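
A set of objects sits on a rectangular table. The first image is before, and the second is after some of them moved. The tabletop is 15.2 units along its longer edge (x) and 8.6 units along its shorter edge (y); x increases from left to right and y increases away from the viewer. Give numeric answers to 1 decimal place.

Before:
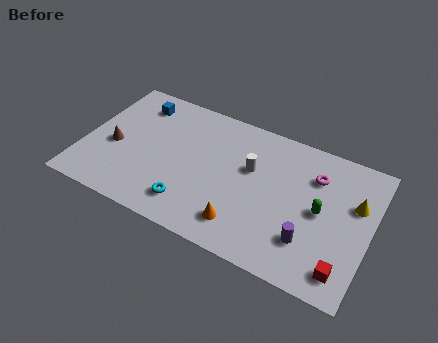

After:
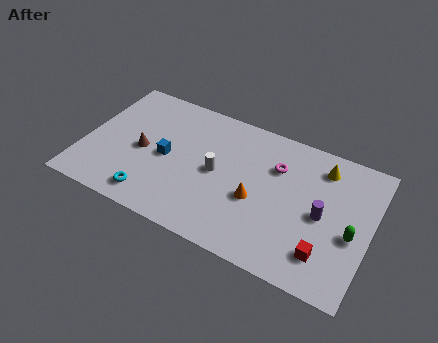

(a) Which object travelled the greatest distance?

the blue cube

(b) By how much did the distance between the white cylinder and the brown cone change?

-3.4

The distance was about 7.4 in the first image and 4.0 in the second, so they moved 3.4 units closer together.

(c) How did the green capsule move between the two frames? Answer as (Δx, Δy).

(1.7, -0.7)

The green capsule started near (12.6, 4.3) and ended near (14.3, 3.6).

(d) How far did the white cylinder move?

2.0

The white cylinder moved from about (8.8, 5.3) to (7.1, 4.3), a distance of √(1.7² + 1.0²) ≈ 2.0.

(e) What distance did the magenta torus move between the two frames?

2.0

The magenta torus was near (12.1, 6.3) before and (10.1, 6.0) after, so it travelled √(2.0² + 0.3²) ≈ 2.0 units.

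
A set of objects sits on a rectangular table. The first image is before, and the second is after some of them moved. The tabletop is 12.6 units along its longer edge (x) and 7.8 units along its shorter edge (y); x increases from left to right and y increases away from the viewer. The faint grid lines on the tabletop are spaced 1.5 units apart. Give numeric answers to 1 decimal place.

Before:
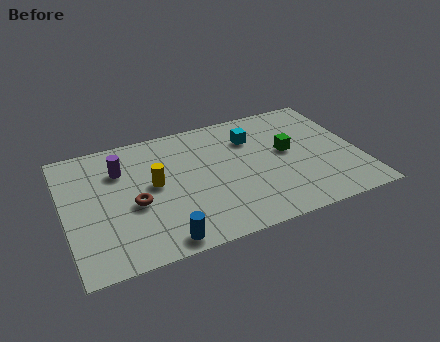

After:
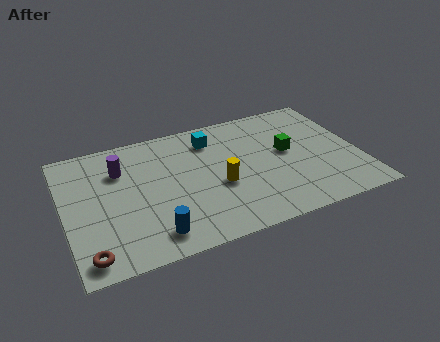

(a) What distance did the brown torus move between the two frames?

3.1

The brown torus moved from about (2.9, 3.3) to (0.8, 1.0), a distance of √(2.1² + 2.3²) ≈ 3.1.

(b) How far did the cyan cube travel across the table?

1.8

The cyan cube was near (8.2, 5.7) before and (6.5, 6.2) after, so it travelled √(1.7² + 0.5²) ≈ 1.8 units.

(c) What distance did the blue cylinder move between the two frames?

0.6

The blue cylinder was near (3.8, 0.8) before and (3.5, 1.3) after, so it travelled √(0.3² + 0.5²) ≈ 0.6 units.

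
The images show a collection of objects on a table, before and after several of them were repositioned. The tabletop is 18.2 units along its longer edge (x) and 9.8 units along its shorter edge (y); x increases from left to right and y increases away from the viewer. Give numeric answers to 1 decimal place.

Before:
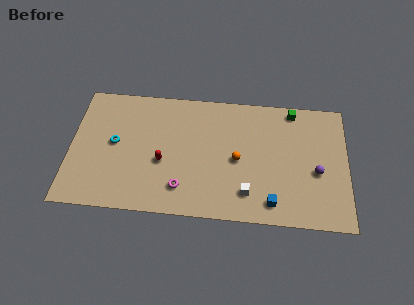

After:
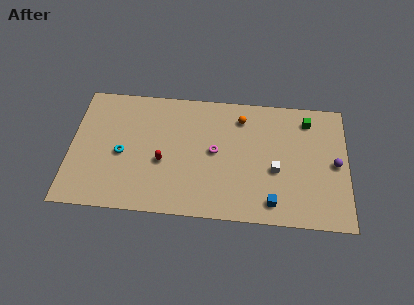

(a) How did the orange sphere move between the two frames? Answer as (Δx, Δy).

(0.2, 3.3)

From the two frames, the orange sphere sits at roughly (11.0, 4.6) before and (11.2, 7.9) after.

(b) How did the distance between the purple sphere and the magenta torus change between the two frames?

-1.1

Before: roughly 9.0 units apart; after: 7.9. That's 1.1 units closer together.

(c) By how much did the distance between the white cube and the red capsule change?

+1.5

They were about 5.9 units apart before and 7.4 after — 1.5 units further apart.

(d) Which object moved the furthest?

the magenta torus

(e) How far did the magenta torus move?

3.7

From (7.4, 2.1) to (9.5, 5.1), the magenta torus covered √(2.1² + 3.0²) ≈ 3.7 units.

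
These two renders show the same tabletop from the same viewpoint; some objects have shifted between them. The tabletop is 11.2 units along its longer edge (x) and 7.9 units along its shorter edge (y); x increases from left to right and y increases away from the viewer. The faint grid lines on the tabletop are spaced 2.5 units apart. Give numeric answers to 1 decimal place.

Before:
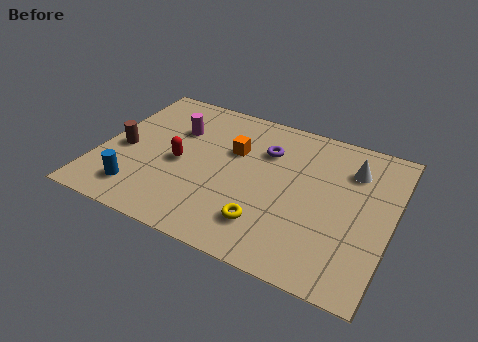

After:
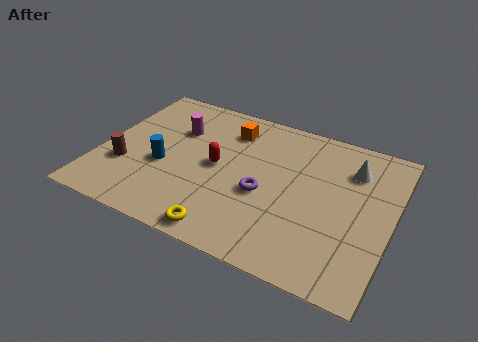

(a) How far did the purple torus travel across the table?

2.3

The purple torus moved from about (6.2, 5.6) to (6.4, 3.3), a distance of √(0.2² + 2.3²) ≈ 2.3.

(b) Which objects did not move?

the white cone and the magenta cylinder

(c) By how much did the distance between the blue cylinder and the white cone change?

-1.4

Before: roughly 8.9 units apart; after: 7.5. That's 1.4 units closer together.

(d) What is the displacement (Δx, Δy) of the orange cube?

(-0.3, 1.1)

The orange cube started near (5.0, 5.1) and ended near (4.7, 6.2).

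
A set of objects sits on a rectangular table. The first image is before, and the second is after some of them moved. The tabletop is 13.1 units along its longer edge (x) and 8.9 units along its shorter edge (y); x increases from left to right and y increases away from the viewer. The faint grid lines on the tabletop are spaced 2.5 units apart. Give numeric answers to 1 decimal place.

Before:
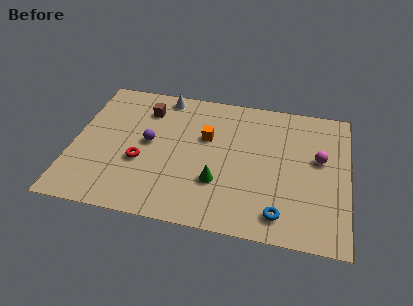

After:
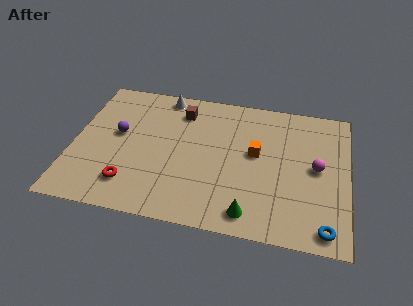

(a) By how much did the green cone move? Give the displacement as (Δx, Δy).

(1.6, -1.6)

The green cone was at about (7.0, 2.8) and moved to about (8.6, 1.2).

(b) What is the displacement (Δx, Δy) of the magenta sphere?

(-0.1, -0.6)

The magenta sphere started near (11.7, 5.2) and ended near (11.6, 4.6).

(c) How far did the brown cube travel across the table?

1.7

The brown cube was near (3.3, 6.9) before and (5.0, 7.1) after, so it travelled √(1.7² + 0.2²) ≈ 1.7 units.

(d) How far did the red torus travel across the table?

1.6

The red torus was near (3.3, 3.4) before and (2.9, 1.9) after, so it travelled √(0.4² + 1.5²) ≈ 1.6 units.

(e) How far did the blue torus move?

2.1

From (10.0, 1.4) to (12.1, 1.0), the blue torus covered √(2.1² + 0.4²) ≈ 2.1 units.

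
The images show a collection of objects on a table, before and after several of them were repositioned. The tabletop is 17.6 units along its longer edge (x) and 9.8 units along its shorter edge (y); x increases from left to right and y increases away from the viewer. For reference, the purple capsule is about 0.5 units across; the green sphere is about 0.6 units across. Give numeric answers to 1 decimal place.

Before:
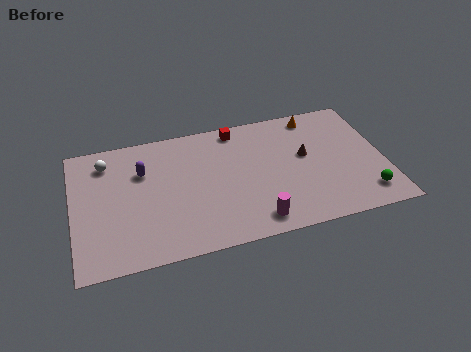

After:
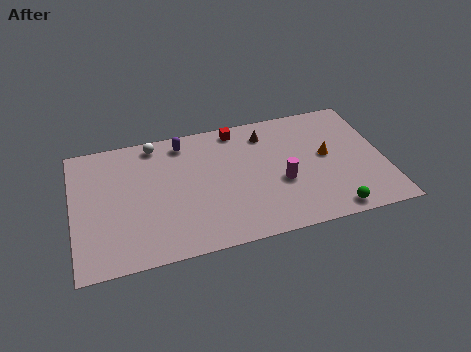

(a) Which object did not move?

the red cube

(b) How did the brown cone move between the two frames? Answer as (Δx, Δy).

(-2.1, 2.3)

The brown cone started near (13.2, 5.6) and ended near (11.1, 7.9).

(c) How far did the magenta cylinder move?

3.0

The magenta cylinder was near (10.0, 1.4) before and (11.7, 3.9) after, so it travelled √(1.7² + 2.5²) ≈ 3.0 units.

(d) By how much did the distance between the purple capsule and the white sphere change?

-0.7

The distance was about 2.3 in the first image and 1.6 in the second, so they moved 0.7 units closer together.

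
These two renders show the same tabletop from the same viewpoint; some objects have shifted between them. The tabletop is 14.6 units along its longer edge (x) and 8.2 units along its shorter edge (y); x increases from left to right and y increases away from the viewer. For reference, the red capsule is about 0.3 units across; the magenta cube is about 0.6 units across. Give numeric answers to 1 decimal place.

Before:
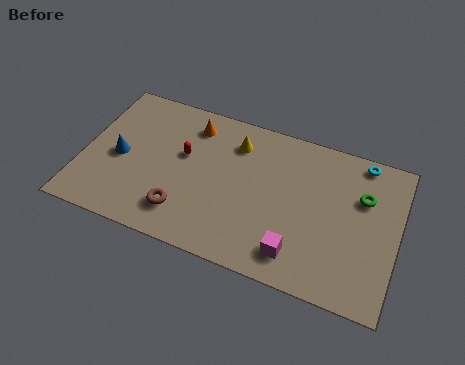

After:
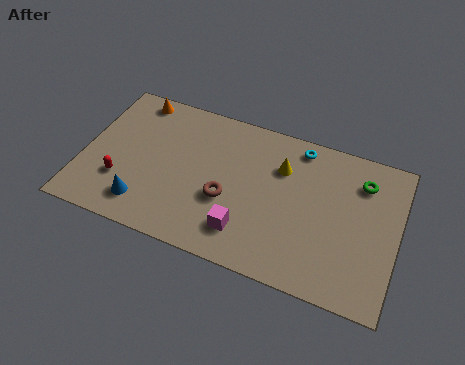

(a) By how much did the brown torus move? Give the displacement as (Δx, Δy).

(1.9, 1.4)

The brown torus was at about (4.9, 1.8) and moved to about (6.8, 3.2).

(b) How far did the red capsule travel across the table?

3.6

From (4.6, 4.9) to (1.9, 2.5), the red capsule covered √(2.7² + 2.4²) ≈ 3.6 units.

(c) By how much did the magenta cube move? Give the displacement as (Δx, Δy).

(-2.4, 0.3)

From the two frames, the magenta cube sits at roughly (10.2, 1.5) before and (7.8, 1.8) after.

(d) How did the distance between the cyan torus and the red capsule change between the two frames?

+0.7

Before: roughly 8.5 units apart; after: 9.2. That's 0.7 units further apart.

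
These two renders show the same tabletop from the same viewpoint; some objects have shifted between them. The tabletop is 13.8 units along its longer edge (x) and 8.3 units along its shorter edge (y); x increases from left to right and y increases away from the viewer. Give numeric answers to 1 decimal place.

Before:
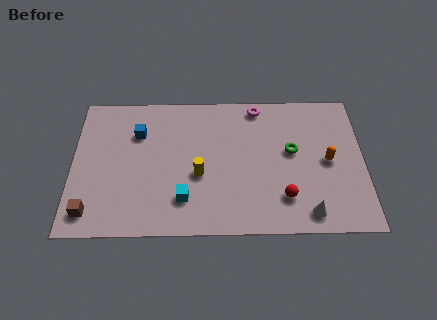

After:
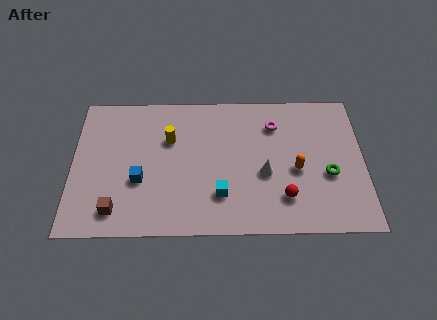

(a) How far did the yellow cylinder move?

2.5

From (6.0, 3.4) to (4.6, 5.5), the yellow cylinder covered √(1.4² + 2.1²) ≈ 2.5 units.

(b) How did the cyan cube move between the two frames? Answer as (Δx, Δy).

(1.7, 0.2)

The cyan cube started near (5.3, 2.0) and ended near (7.0, 2.2).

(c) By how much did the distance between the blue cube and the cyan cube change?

-0.6

Before: roughly 4.5 units apart; after: 3.9. That's 0.6 units closer together.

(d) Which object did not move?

the red sphere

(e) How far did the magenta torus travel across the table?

1.4

The magenta torus moved from about (8.8, 7.4) to (9.6, 6.3), a distance of √(0.8² + 1.1²) ≈ 1.4.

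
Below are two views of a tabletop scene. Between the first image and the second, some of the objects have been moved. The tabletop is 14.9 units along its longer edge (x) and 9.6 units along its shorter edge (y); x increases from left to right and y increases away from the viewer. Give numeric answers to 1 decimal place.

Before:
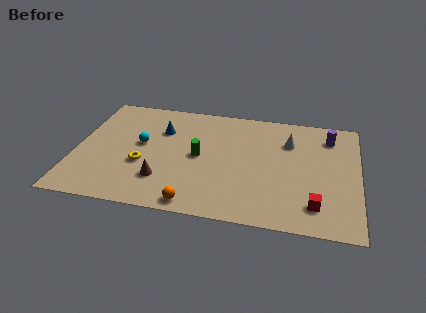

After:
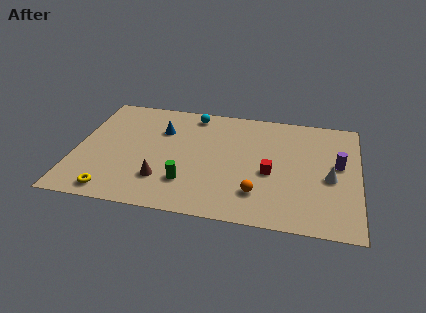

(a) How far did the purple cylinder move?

2.4

The purple cylinder moved from about (13.3, 7.7) to (13.8, 5.4), a distance of √(0.5² + 2.3²) ≈ 2.4.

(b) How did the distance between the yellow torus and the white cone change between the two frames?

+3.3

Before: roughly 8.3 units apart; after: 11.6. That's 3.3 units further apart.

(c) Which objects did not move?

the blue cone and the brown cone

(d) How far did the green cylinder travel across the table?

2.4

The green cylinder was near (6.5, 4.8) before and (6.0, 2.5) after, so it travelled √(0.5² + 2.3²) ≈ 2.4 units.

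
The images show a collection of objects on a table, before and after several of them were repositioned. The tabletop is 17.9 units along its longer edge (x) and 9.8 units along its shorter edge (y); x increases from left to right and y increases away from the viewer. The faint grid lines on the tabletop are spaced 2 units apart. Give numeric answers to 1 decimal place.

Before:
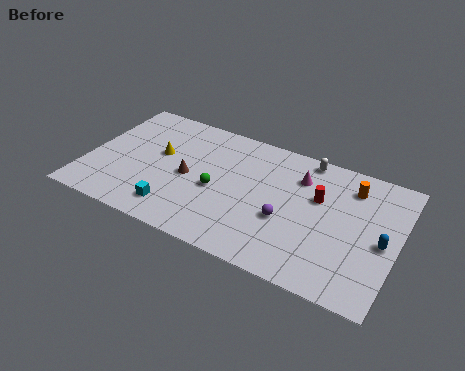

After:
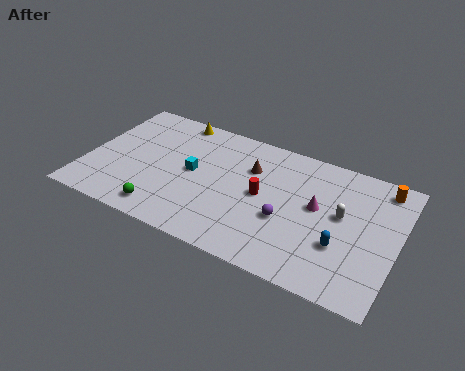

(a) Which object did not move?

the purple sphere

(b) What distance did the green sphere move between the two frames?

4.0

From (7.6, 4.3) to (4.9, 1.4), the green sphere covered √(2.7² + 2.9²) ≈ 4.0 units.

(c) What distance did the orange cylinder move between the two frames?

1.8

The orange cylinder was near (15.0, 7.8) before and (16.7, 8.5) after, so it travelled √(1.7² + 0.7²) ≈ 1.8 units.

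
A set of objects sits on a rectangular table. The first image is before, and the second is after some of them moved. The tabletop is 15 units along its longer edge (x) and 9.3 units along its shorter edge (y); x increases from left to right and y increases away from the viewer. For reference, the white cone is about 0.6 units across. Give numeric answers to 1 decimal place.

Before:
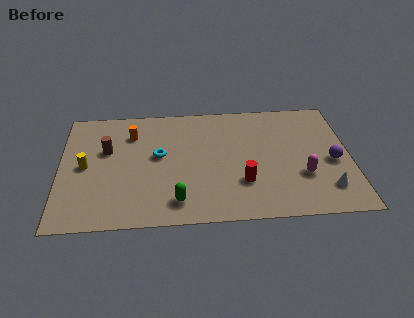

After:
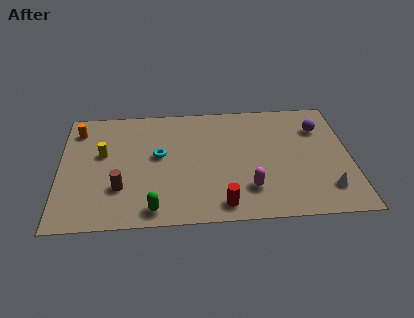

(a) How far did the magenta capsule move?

2.9

From (12.5, 3.1) to (9.7, 2.3), the magenta capsule covered √(2.8² + 0.8²) ≈ 2.9 units.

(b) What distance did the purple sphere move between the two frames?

2.8

The purple sphere moved from about (14.1, 4.1) to (13.5, 6.8), a distance of √(0.6² + 2.7²) ≈ 2.8.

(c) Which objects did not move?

the cyan torus and the white cone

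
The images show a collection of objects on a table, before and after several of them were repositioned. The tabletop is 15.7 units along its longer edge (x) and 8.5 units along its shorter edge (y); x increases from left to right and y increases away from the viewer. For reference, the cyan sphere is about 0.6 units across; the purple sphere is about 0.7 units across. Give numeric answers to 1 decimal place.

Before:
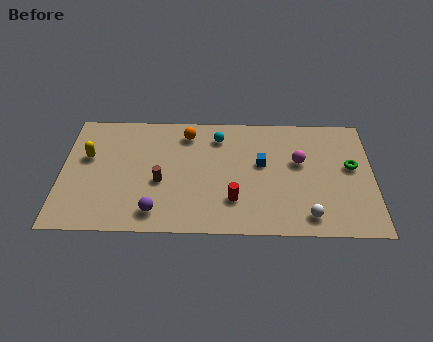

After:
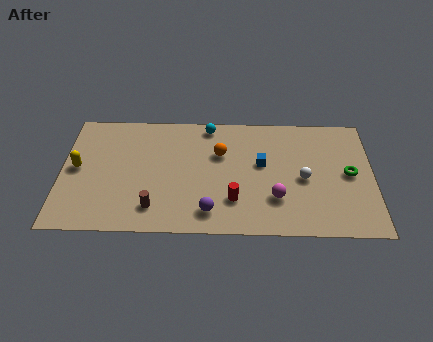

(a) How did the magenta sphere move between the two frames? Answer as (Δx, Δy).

(-1.2, -2.6)

From the two frames, the magenta sphere sits at roughly (12.0, 5.1) before and (10.8, 2.5) after.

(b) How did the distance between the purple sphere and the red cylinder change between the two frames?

-2.6

They were about 4.0 units apart before and 1.4 after — 2.6 units closer together.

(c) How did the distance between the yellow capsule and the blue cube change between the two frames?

+0.5

The distance was about 8.8 in the first image and 9.3 in the second, so they moved 0.5 units further apart.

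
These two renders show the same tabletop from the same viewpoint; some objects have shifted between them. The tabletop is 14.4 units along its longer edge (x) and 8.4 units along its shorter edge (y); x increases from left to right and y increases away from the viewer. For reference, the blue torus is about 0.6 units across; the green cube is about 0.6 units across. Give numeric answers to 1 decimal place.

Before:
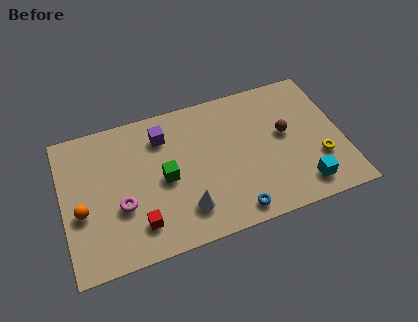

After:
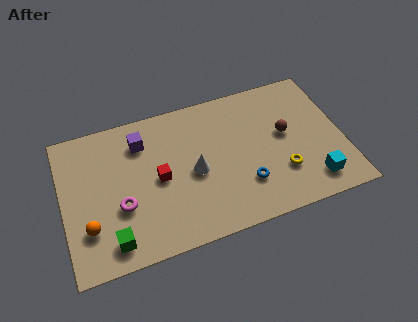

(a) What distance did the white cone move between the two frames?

2.1

The white cone moved from about (6.1, 1.9) to (6.7, 3.9), a distance of √(0.6² + 2.0²) ≈ 2.1.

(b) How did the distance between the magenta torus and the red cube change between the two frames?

+0.7

The distance was about 1.5 in the first image and 2.2 in the second, so they moved 0.7 units further apart.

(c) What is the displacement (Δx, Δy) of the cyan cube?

(0.5, 0.1)

The cyan cube started near (12.1, 1.4) and ended near (12.6, 1.5).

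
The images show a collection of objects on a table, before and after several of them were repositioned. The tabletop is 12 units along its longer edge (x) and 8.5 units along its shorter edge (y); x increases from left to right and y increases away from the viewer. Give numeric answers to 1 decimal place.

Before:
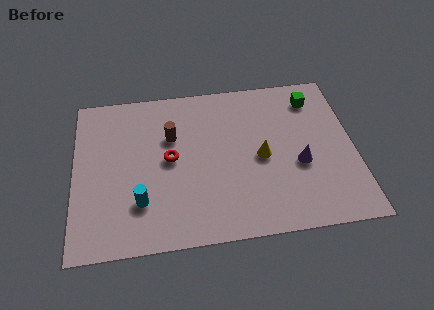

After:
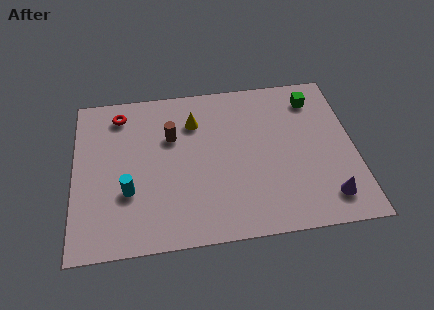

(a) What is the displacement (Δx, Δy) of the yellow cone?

(-2.8, 2.3)

The yellow cone was at about (8.0, 4.0) and moved to about (5.2, 6.3).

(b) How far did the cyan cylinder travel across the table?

0.8

The cyan cylinder was near (2.8, 2.3) before and (2.3, 2.9) after, so it travelled √(0.5² + 0.6²) ≈ 0.8 units.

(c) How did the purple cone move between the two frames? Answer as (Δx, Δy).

(1.1, -1.9)

The purple cone was at about (9.6, 3.4) and moved to about (10.7, 1.5).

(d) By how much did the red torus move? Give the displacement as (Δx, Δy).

(-2.1, 2.7)

The red torus was at about (4.1, 4.4) and moved to about (2.0, 7.1).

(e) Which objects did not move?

the brown cylinder and the green cube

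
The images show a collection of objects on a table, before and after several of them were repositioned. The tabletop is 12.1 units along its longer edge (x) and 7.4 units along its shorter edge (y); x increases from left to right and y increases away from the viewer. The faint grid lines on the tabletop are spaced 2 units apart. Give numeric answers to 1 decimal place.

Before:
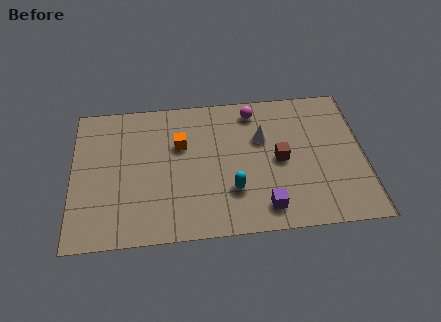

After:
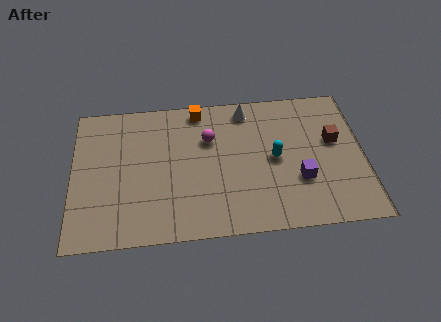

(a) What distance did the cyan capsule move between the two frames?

2.3

From (6.6, 2.2) to (8.4, 3.7), the cyan capsule covered √(1.8² + 1.5²) ≈ 2.3 units.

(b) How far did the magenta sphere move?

2.3

From (7.6, 6.3) to (5.7, 5.0), the magenta sphere covered √(1.9² + 1.3²) ≈ 2.3 units.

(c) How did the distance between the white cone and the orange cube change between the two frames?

-1.4

They were about 3.4 units apart before and 2.0 after — 1.4 units closer together.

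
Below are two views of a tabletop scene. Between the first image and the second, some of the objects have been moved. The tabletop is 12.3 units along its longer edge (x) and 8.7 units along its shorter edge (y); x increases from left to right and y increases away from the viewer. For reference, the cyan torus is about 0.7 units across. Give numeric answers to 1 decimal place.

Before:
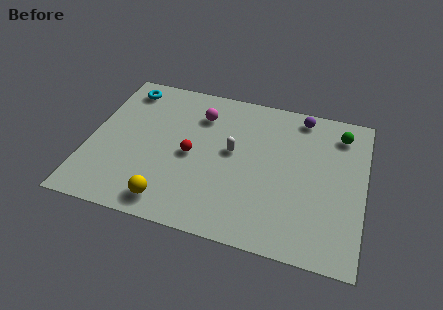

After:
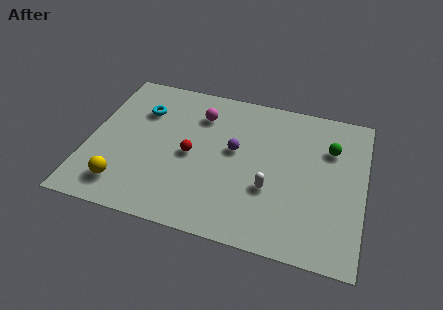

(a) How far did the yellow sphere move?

2.1

The yellow sphere was near (3.9, 1.2) before and (1.8, 1.6) after, so it travelled √(2.1² + 0.4²) ≈ 2.1 units.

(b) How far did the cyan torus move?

1.5

From (1.3, 7.4) to (2.2, 6.2), the cyan torus covered √(0.9² + 1.2²) ≈ 1.5 units.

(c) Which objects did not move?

the red sphere and the magenta sphere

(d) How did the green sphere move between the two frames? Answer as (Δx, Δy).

(-0.4, -1.0)

The green sphere was at about (11.1, 7.1) and moved to about (10.7, 6.1).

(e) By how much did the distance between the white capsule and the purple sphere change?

-1.6

Before: roughly 4.1 units apart; after: 2.5. That's 1.6 units closer together.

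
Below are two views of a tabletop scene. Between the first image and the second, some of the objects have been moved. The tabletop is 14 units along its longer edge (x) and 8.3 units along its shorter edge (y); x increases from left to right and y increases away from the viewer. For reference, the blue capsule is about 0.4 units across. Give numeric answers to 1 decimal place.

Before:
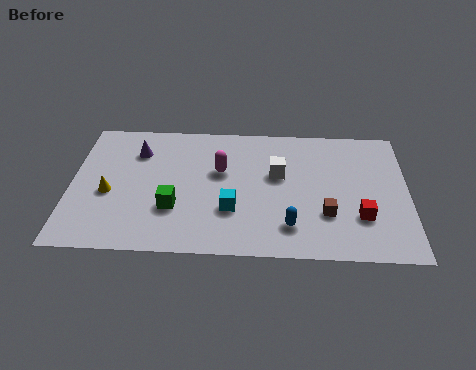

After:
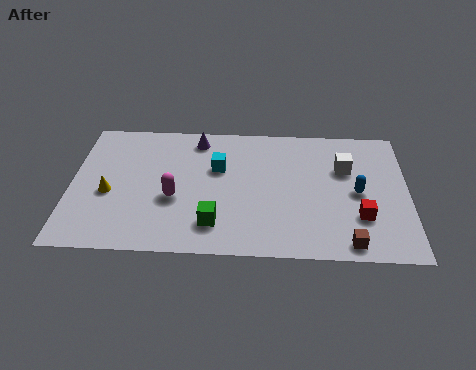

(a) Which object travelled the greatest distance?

the blue capsule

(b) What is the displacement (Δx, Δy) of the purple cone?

(2.5, 0.9)

The purple cone started near (2.7, 6.2) and ended near (5.2, 7.1).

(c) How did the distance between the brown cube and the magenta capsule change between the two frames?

+2.5

The distance was about 5.1 in the first image and 7.6 in the second, so they moved 2.5 units further apart.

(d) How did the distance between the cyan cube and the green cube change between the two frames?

+1.1

The distance was about 2.4 in the first image and 3.5 in the second, so they moved 1.1 units further apart.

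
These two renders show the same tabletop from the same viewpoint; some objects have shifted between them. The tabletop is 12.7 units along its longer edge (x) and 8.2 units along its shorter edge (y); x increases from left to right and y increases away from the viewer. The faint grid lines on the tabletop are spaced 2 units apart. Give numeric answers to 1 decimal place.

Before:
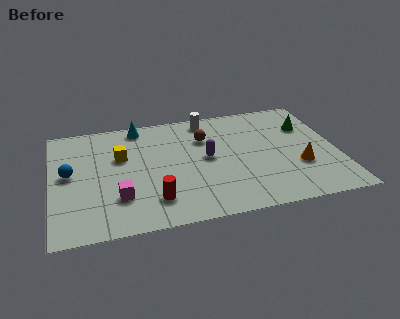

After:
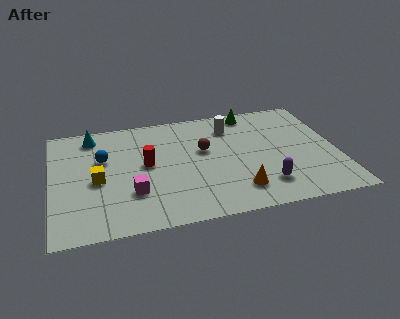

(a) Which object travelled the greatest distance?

the purple capsule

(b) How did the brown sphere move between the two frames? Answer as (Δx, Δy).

(-0.1, -0.9)

The brown sphere was at about (6.9, 5.8) and moved to about (6.8, 4.9).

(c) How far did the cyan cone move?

2.1

From (4.0, 7.3) to (1.9, 7.0), the cyan cone covered √(2.1² + 0.3²) ≈ 2.1 units.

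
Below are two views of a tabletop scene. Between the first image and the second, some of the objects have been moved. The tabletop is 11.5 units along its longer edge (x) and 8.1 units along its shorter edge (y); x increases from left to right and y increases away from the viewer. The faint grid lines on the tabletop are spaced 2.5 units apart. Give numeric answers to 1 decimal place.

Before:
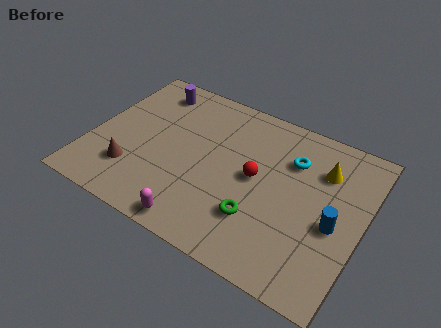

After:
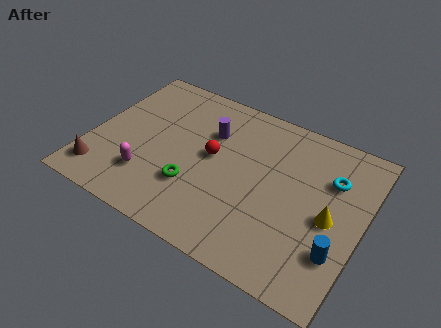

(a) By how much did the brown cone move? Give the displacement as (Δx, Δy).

(-1.2, -0.7)

The brown cone started near (2.0, 2.1) and ended near (0.8, 1.4).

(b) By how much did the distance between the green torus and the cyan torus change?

+2.6

The distance was about 3.6 in the first image and 6.2 in the second, so they moved 2.6 units further apart.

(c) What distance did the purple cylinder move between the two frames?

3.0

The purple cylinder was near (2.0, 6.8) before and (4.8, 5.6) after, so it travelled √(2.8² + 1.2²) ≈ 3.0 units.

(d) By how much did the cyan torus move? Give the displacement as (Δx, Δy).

(1.7, -0.2)

The cyan torus was at about (8.3, 5.8) and moved to about (10.0, 5.6).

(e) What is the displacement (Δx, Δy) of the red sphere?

(-1.9, 0.2)

The red sphere started near (7.0, 4.2) and ended near (5.1, 4.4).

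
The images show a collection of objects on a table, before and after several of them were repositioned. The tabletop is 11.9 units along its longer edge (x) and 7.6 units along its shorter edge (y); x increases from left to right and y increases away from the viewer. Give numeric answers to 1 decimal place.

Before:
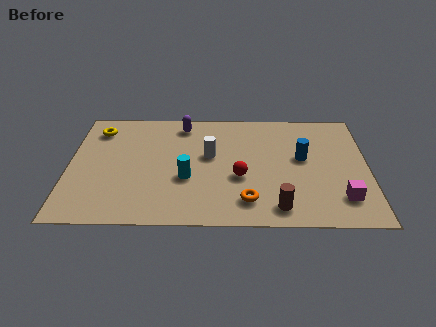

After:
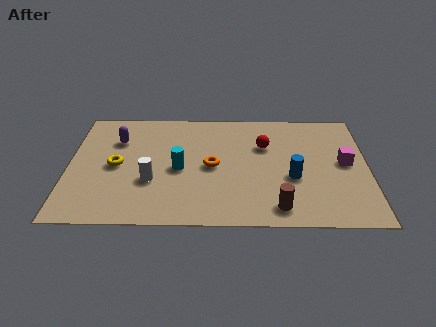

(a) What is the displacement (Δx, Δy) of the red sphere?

(1.0, 2.1)

The red sphere was at about (6.8, 3.0) and moved to about (7.8, 5.1).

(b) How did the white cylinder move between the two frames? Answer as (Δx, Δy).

(-2.3, -1.7)

From the two frames, the white cylinder sits at roughly (5.6, 4.4) before and (3.3, 2.7) after.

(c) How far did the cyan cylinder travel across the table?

0.7

From (4.7, 2.9) to (4.4, 3.5), the cyan cylinder covered √(0.3² + 0.6²) ≈ 0.7 units.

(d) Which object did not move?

the brown cylinder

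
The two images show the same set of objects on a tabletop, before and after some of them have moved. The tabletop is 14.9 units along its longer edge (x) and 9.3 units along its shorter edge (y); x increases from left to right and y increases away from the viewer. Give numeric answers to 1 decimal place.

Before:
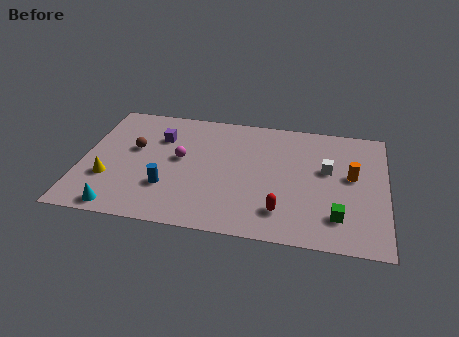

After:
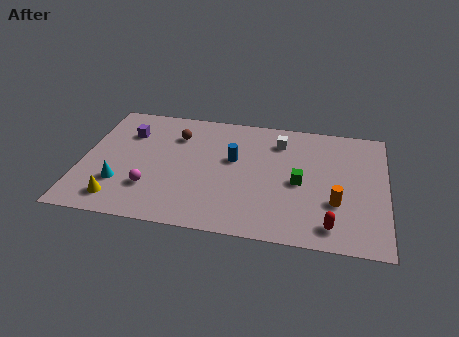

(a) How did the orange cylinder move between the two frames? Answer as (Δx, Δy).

(-0.7, -2.1)

The orange cylinder started near (13.2, 5.2) and ended near (12.5, 3.1).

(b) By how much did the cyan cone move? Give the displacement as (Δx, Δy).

(-0.1, 1.8)

The cyan cone was at about (2.1, 0.9) and moved to about (2.0, 2.7).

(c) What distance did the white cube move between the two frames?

3.0

The white cube was near (12.0, 5.5) before and (9.6, 7.3) after, so it travelled √(2.4² + 1.8²) ≈ 3.0 units.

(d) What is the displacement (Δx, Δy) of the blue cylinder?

(3.1, 2.7)

The blue cylinder was at about (4.3, 2.8) and moved to about (7.4, 5.5).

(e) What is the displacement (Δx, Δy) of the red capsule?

(2.4, -0.6)

The red capsule was at about (9.9, 2.0) and moved to about (12.3, 1.4).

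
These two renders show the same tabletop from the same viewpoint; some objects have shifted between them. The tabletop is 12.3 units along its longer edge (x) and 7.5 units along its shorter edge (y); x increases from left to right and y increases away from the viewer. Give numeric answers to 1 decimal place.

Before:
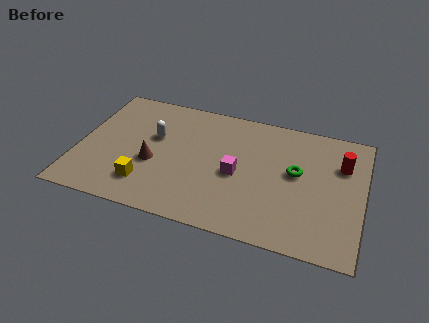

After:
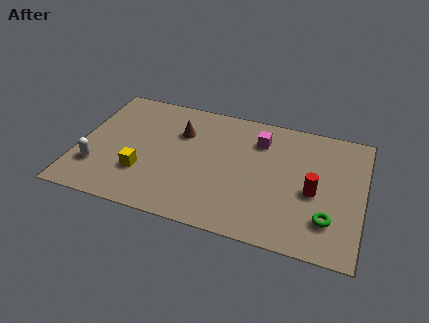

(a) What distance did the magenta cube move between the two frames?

2.4

The magenta cube moved from about (6.9, 3.4) to (7.7, 5.7), a distance of √(0.8² + 2.3²) ≈ 2.4.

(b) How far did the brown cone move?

2.4

From (3.3, 3.0) to (4.3, 5.2), the brown cone covered √(1.0² + 2.2²) ≈ 2.4 units.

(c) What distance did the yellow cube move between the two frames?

0.6

The yellow cube was near (3.1, 1.7) before and (2.9, 2.3) after, so it travelled √(0.2² + 0.6²) ≈ 0.6 units.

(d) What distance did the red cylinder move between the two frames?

2.2

The red cylinder was near (11.3, 5.2) before and (10.2, 3.3) after, so it travelled √(1.1² + 1.9²) ≈ 2.2 units.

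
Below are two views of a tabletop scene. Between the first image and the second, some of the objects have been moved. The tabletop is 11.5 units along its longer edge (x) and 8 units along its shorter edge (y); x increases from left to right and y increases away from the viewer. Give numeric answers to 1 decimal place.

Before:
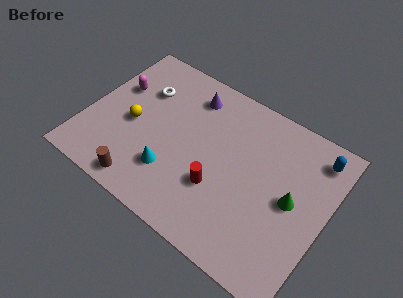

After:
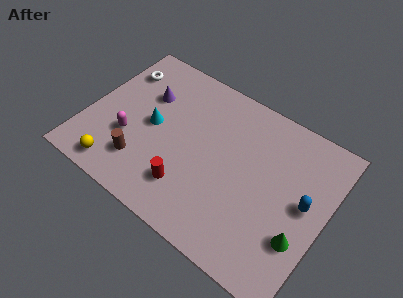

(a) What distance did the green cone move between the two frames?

1.7

From (9.9, 4.0) to (10.6, 2.5), the green cone covered √(0.7² + 1.5²) ≈ 1.7 units.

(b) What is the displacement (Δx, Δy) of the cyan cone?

(-1.3, 1.8)

The cyan cone was at about (4.4, 2.2) and moved to about (3.1, 4.0).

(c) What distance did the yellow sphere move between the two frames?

2.6

The yellow sphere was near (2.2, 3.6) before and (2.0, 1.0) after, so it travelled √(0.2² + 2.6²) ≈ 2.6 units.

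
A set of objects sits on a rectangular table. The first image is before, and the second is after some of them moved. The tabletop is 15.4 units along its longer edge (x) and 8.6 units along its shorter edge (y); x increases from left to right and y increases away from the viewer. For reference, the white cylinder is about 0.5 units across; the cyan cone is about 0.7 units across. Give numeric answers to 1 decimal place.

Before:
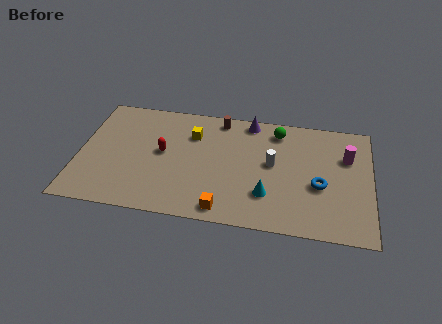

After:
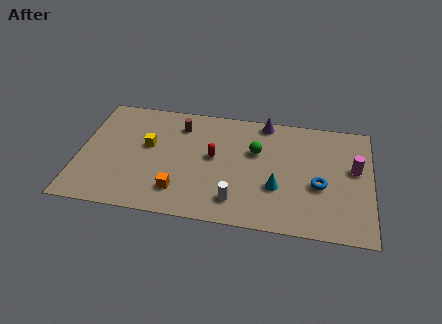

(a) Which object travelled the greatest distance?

the white cylinder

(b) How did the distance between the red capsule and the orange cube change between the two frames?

-1.7

Before: roughly 5.0 units apart; after: 3.3. That's 1.7 units closer together.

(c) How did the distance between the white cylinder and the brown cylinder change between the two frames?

+1.9

The distance was about 4.1 in the first image and 6.0 in the second, so they moved 1.9 units further apart.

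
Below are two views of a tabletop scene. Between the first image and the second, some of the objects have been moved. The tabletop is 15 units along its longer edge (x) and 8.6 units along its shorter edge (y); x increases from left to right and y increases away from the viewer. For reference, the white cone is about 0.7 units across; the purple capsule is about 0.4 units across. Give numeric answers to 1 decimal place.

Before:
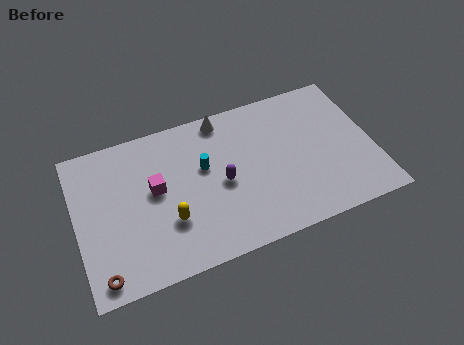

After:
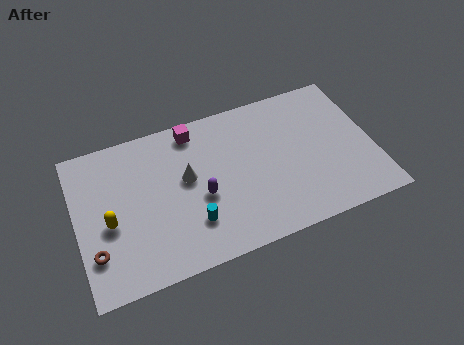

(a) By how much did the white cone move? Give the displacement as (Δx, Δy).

(-2.1, -2.8)

From the two frames, the white cone sits at roughly (7.7, 7.7) before and (5.6, 4.9) after.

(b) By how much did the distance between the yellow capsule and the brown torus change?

-2.3

They were about 3.9 units apart before and 1.6 after — 2.3 units closer together.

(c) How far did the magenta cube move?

3.5

From (4.0, 4.8) to (6.2, 7.5), the magenta cube covered √(2.2² + 2.7²) ≈ 3.5 units.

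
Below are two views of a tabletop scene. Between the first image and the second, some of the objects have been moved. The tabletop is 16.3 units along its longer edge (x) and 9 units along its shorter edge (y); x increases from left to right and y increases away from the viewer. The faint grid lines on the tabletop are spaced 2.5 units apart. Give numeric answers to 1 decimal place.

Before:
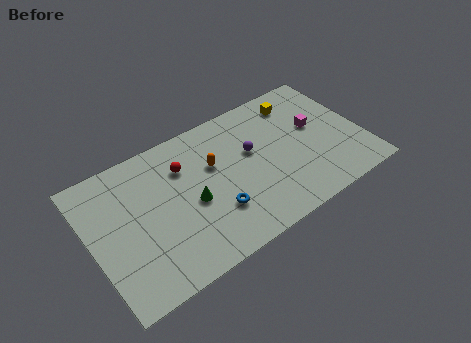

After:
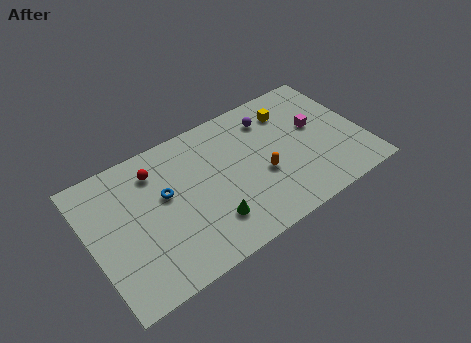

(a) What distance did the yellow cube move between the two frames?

0.7

The yellow cube moved from about (13.0, 7.4) to (12.4, 7.0), a distance of √(0.6² + 0.4²) ≈ 0.7.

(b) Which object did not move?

the magenta cube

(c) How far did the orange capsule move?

3.3

The orange capsule was near (7.5, 5.7) before and (10.1, 3.6) after, so it travelled √(2.6² + 2.1²) ≈ 3.3 units.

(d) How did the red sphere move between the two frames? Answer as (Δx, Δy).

(-1.6, 0.6)

From the two frames, the red sphere sits at roughly (5.8, 6.5) before and (4.2, 7.1) after.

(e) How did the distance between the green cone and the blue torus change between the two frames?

+2.0

The distance was about 1.8 in the first image and 3.8 in the second, so they moved 2.0 units further apart.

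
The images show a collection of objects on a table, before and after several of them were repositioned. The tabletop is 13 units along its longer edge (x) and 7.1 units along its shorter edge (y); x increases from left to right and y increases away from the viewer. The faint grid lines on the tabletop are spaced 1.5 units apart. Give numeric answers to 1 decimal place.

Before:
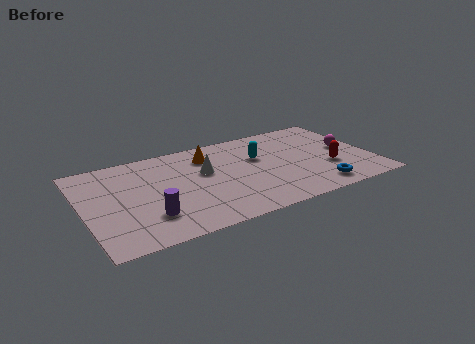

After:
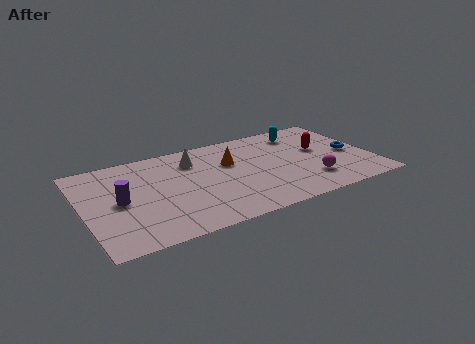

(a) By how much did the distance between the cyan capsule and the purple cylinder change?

+3.0

Before: roughly 5.9 units apart; after: 8.9. That's 3.0 units further apart.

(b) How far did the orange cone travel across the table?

1.3

The orange cone was near (5.8, 5.5) before and (6.7, 4.6) after, so it travelled √(0.9² + 0.9²) ≈ 1.3 units.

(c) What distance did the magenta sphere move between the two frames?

2.8

The magenta sphere was near (12.0, 3.7) before and (10.0, 1.8) after, so it travelled √(2.0² + 1.9²) ≈ 2.8 units.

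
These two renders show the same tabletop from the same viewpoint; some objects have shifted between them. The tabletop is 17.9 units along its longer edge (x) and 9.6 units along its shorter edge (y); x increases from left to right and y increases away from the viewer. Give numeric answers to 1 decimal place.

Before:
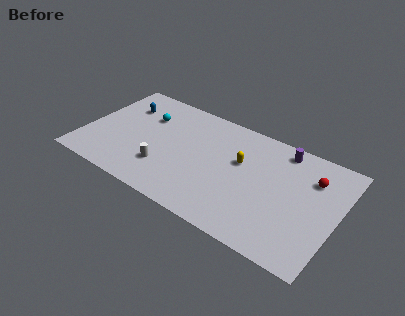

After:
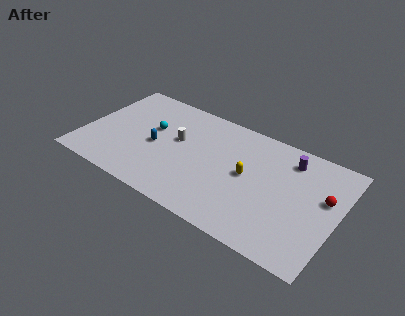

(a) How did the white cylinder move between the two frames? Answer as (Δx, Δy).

(0.5, 2.9)

The white cylinder was at about (6.0, 2.7) and moved to about (6.5, 5.6).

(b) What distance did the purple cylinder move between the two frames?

0.8

The purple cylinder moved from about (13.6, 8.4) to (14.2, 7.8), a distance of √(0.6² + 0.6²) ≈ 0.8.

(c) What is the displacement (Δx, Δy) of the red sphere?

(1.0, -1.2)

The red sphere was at about (15.9, 7.0) and moved to about (16.9, 5.8).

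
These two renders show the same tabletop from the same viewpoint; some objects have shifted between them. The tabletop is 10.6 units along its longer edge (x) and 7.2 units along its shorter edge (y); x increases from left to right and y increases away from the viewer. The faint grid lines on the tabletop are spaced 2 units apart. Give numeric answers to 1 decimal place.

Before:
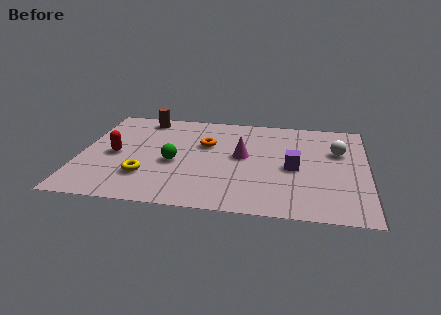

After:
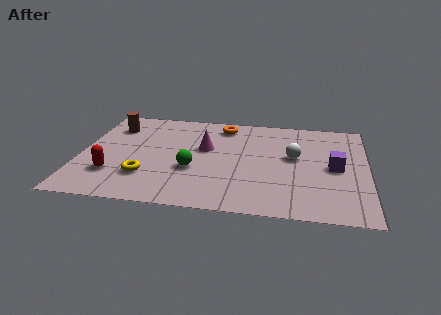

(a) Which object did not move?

the yellow torus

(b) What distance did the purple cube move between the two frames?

1.5

From (7.9, 3.3) to (9.4, 3.5), the purple cube covered √(1.5² + 0.2²) ≈ 1.5 units.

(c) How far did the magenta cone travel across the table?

1.5

From (6.0, 3.9) to (4.6, 4.3), the magenta cone covered √(1.4² + 0.4²) ≈ 1.5 units.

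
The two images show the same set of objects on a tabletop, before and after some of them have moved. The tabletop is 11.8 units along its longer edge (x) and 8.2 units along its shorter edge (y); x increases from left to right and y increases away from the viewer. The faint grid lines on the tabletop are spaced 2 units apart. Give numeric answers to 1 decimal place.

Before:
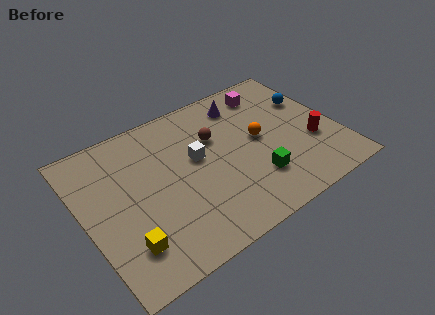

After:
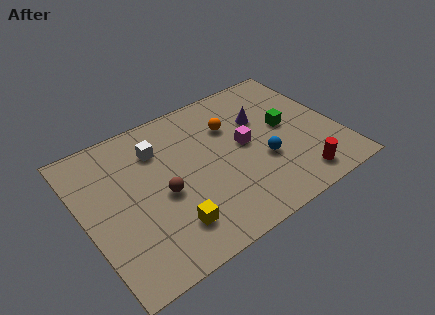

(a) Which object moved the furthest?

the blue sphere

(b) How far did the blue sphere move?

3.7

The blue sphere moved from about (10.9, 5.4) to (8.1, 3.0), a distance of √(2.8² + 2.4²) ≈ 3.7.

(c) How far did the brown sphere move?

3.3

From (6.3, 5.4) to (3.5, 3.6), the brown sphere covered √(2.8² + 1.8²) ≈ 3.3 units.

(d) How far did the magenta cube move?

3.0

From (9.2, 6.8) to (7.5, 4.3), the magenta cube covered √(1.7² + 2.5²) ≈ 3.0 units.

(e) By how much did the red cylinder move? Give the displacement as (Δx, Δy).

(-1.1, -1.7)

The red cylinder was at about (10.5, 2.9) and moved to about (9.4, 1.2).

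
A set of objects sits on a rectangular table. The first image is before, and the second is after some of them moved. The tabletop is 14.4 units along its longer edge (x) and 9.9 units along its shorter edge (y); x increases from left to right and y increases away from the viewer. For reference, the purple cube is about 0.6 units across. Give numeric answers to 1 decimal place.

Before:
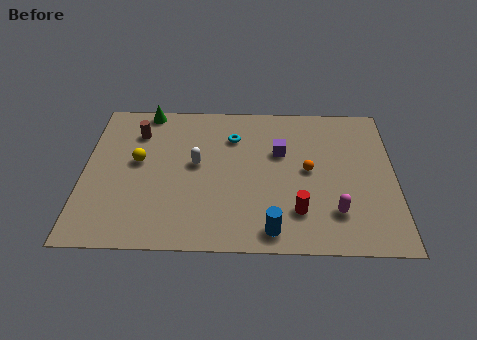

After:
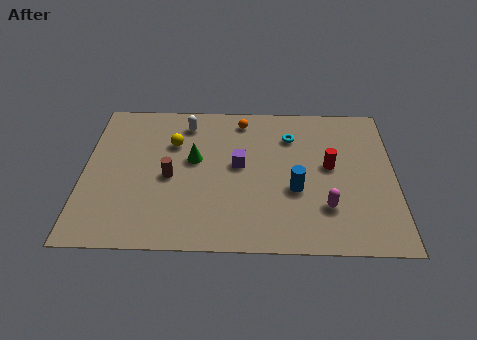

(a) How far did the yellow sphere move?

2.1

From (2.5, 5.5) to (4.1, 6.8), the yellow sphere covered √(1.6² + 1.3²) ≈ 2.1 units.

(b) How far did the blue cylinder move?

2.8

The blue cylinder was near (8.7, 1.2) before and (9.8, 3.8) after, so it travelled √(1.1² + 2.6²) ≈ 2.8 units.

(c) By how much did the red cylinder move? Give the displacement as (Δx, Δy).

(1.5, 3.0)

The red cylinder started near (9.9, 2.4) and ended near (11.4, 5.4).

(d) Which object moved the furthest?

the orange sphere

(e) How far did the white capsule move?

2.8

From (5.2, 5.4) to (4.7, 8.2), the white capsule covered √(0.5² + 2.8²) ≈ 2.8 units.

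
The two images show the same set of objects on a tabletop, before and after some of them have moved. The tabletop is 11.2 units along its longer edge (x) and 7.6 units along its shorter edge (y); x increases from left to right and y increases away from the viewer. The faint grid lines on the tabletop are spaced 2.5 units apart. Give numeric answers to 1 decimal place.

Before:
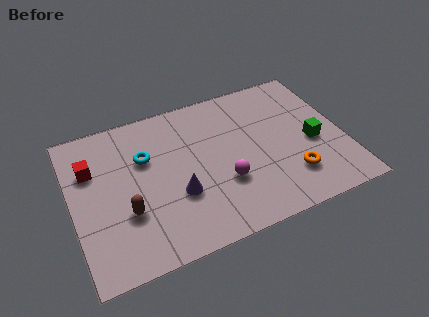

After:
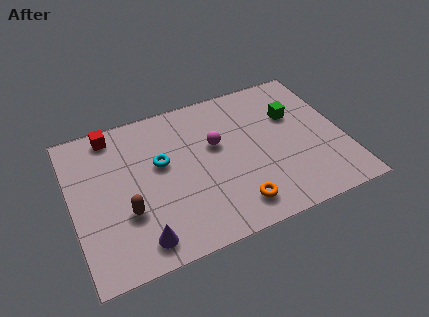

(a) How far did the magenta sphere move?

2.0

From (6.1, 2.6) to (6.0, 4.6), the magenta sphere covered √(0.1² + 2.0²) ≈ 2.0 units.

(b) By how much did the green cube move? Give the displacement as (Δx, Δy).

(-0.6, 1.7)

The green cube started near (9.9, 3.3) and ended near (9.3, 5.0).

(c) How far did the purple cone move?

2.3

From (4.2, 2.7) to (2.5, 1.1), the purple cone covered √(1.7² + 1.6²) ≈ 2.3 units.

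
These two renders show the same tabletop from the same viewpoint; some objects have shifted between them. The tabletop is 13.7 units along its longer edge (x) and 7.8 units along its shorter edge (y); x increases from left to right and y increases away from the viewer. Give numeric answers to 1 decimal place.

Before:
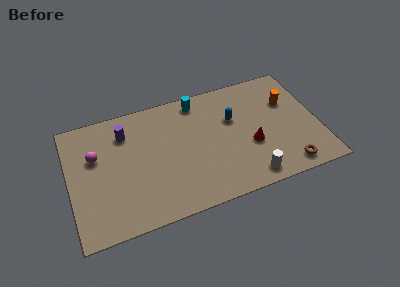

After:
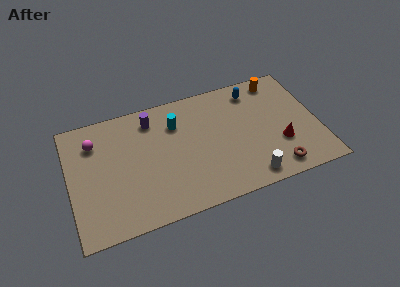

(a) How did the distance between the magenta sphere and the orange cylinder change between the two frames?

-0.4

The distance was about 10.7 in the first image and 10.3 in the second, so they moved 0.4 units closer together.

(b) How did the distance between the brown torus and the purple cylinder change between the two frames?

-1.6

The distance was about 9.9 in the first image and 8.3 in the second, so they moved 1.6 units closer together.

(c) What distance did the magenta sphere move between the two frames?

0.9

From (1.5, 5.0) to (1.5, 5.9), the magenta sphere covered √(0.0² + 0.9²) ≈ 0.9 units.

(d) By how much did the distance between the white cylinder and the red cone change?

+0.5

They were about 2.0 units apart before and 2.5 after — 0.5 units further apart.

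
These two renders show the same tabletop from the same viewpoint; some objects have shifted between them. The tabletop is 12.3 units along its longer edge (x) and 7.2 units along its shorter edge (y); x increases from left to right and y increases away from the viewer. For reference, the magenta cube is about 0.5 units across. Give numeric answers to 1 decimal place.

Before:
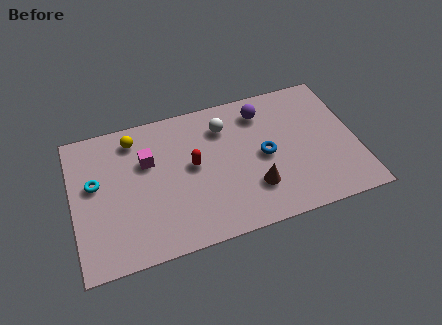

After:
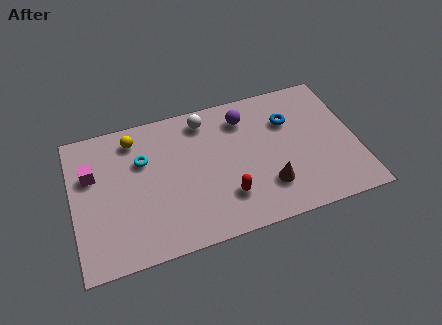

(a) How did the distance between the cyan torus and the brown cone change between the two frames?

-1.1

Before: roughly 7.1 units apart; after: 6.0. That's 1.1 units closer together.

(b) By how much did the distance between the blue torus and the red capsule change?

+1.2

The distance was about 3.1 in the first image and 4.3 in the second, so they moved 1.2 units further apart.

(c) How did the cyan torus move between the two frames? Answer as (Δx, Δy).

(2.1, 0.6)

From the two frames, the cyan torus sits at roughly (1.0, 4.2) before and (3.1, 4.8) after.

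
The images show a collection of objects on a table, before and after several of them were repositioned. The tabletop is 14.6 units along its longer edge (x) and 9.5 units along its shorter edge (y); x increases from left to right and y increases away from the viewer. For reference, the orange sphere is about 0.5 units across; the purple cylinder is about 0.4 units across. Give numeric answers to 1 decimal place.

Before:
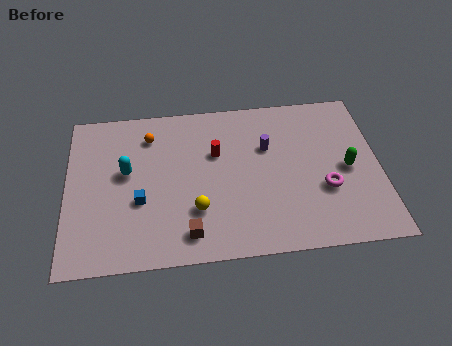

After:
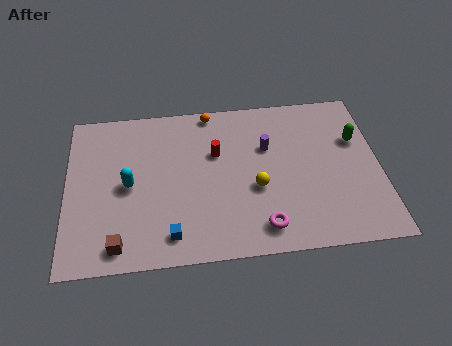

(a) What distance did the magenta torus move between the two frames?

3.6

The magenta torus moved from about (12.0, 3.4) to (9.0, 1.5), a distance of √(3.0² + 1.9²) ≈ 3.6.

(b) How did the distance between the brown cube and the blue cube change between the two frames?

-0.6

Before: roughly 3.0 units apart; after: 2.4. That's 0.6 units closer together.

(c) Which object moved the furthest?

the magenta torus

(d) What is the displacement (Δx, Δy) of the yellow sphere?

(2.8, 1.0)

From the two frames, the yellow sphere sits at roughly (6.0, 2.8) before and (8.8, 3.8) after.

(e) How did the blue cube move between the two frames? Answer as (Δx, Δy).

(1.4, -2.1)

The blue cube was at about (3.4, 3.6) and moved to about (4.8, 1.5).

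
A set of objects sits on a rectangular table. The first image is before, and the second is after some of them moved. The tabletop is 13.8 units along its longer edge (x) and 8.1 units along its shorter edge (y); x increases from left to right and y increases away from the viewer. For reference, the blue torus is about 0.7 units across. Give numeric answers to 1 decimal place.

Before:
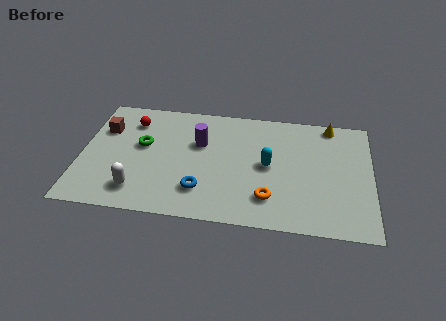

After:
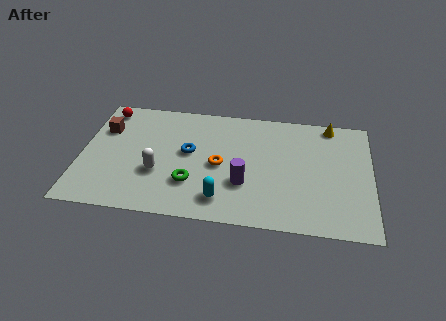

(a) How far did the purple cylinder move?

3.3

From (5.6, 5.2) to (7.8, 2.7), the purple cylinder covered √(2.2² + 2.5²) ≈ 3.3 units.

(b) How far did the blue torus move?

2.6

The blue torus was near (5.8, 2.0) before and (5.1, 4.5) after, so it travelled √(0.7² + 2.5²) ≈ 2.6 units.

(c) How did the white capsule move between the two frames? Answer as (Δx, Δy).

(0.9, 1.3)

The white capsule started near (2.8, 1.6) and ended near (3.7, 2.9).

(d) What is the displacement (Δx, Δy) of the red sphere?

(-1.3, 0.7)

The red sphere started near (2.3, 6.3) and ended near (1.0, 7.0).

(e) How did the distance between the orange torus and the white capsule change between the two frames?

-3.2

The distance was about 6.2 in the first image and 3.0 in the second, so they moved 3.2 units closer together.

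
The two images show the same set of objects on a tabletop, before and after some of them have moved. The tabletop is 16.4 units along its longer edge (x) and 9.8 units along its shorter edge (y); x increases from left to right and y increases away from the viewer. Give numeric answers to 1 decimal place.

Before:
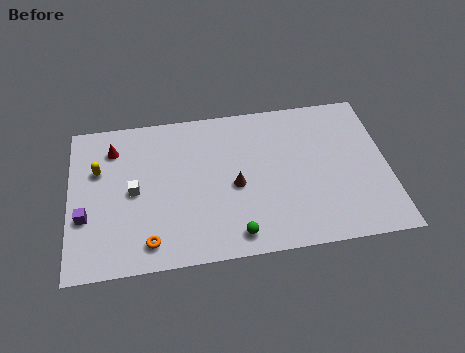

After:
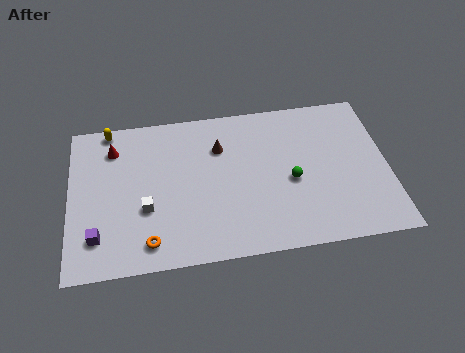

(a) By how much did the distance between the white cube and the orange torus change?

-1.3

They were about 3.4 units apart before and 2.1 after — 1.3 units closer together.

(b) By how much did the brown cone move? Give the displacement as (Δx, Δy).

(-0.7, 2.6)

From the two frames, the brown cone sits at roughly (8.5, 4.4) before and (7.8, 7.0) after.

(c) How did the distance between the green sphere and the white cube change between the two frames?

+1.3

The distance was about 6.2 in the first image and 7.5 in the second, so they moved 1.3 units further apart.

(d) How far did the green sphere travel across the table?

4.2

The green sphere moved from about (8.4, 1.3) to (11.4, 4.3), a distance of √(3.0² + 3.0²) ≈ 4.2.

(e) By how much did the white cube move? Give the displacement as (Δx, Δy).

(0.6, -1.2)

The white cube was at about (3.3, 4.8) and moved to about (3.9, 3.6).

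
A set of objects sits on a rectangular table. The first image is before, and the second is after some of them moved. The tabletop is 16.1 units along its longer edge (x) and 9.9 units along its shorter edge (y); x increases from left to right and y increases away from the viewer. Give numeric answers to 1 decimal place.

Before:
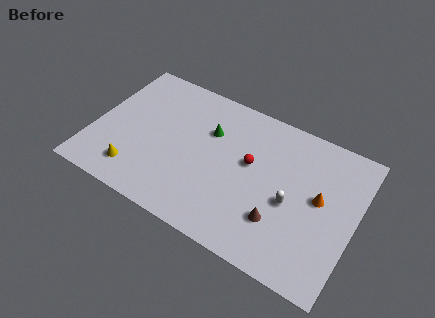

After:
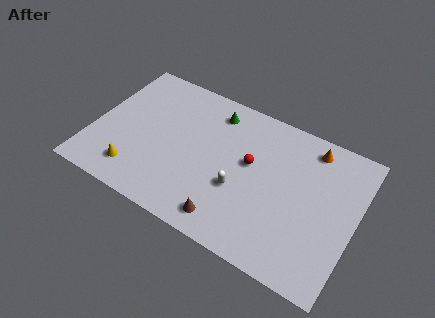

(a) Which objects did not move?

the yellow cone and the red sphere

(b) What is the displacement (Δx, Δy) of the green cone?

(0.1, 1.5)

The green cone was at about (6.9, 6.7) and moved to about (7.0, 8.2).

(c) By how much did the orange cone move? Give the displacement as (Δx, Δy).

(-0.9, 3.1)

From the two frames, the orange cone sits at roughly (13.9, 5.4) before and (13.0, 8.5) after.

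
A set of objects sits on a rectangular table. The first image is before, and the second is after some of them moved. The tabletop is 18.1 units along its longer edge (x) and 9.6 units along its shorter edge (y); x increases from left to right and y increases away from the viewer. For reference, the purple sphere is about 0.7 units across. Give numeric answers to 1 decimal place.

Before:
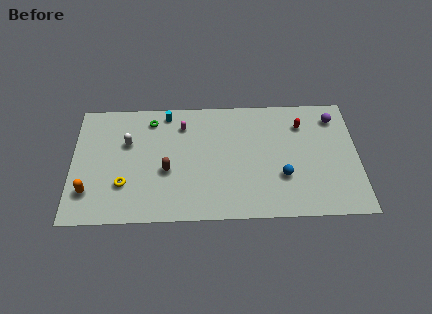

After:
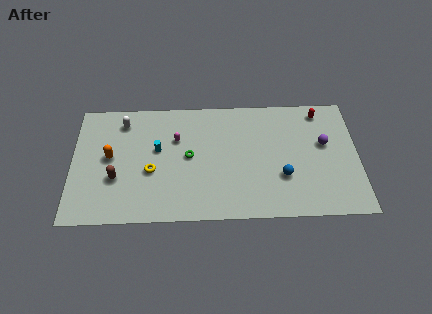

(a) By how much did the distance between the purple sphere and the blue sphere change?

-2.0

The distance was about 5.7 in the first image and 3.7 in the second, so they moved 2.0 units closer together.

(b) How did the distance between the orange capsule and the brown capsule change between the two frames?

-3.4

The distance was about 5.1 in the first image and 1.7 in the second, so they moved 3.4 units closer together.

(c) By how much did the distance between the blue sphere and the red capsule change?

+1.4

Before: roughly 4.3 units apart; after: 5.7. That's 1.4 units further apart.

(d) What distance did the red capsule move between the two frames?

1.6

The red capsule moved from about (14.6, 7.3) to (15.8, 8.3), a distance of √(1.2² + 1.0²) ≈ 1.6.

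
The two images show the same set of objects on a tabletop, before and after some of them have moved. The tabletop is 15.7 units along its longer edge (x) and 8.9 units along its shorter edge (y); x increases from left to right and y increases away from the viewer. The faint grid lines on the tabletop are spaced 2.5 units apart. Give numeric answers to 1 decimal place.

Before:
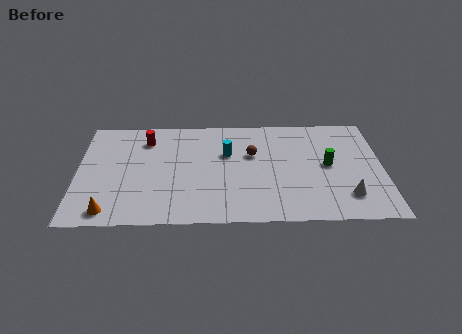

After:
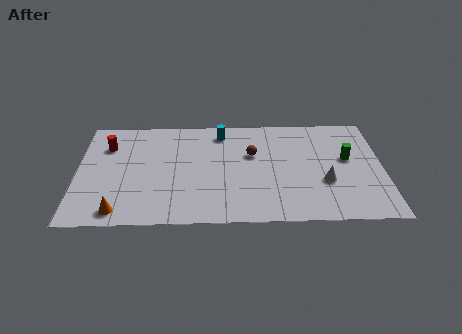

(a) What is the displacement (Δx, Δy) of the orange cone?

(0.5, 0.0)

The orange cone was at about (1.7, 1.1) and moved to about (2.2, 1.1).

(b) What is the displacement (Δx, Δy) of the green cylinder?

(1.0, 0.5)

The green cylinder was at about (12.9, 4.6) and moved to about (13.9, 5.1).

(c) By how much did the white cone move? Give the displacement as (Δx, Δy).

(-1.1, 1.2)

From the two frames, the white cone sits at roughly (13.8, 2.0) before and (12.7, 3.2) after.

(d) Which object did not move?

the brown sphere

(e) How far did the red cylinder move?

2.1

The red cylinder moved from about (3.5, 7.0) to (1.5, 6.5), a distance of √(2.0² + 0.5²) ≈ 2.1.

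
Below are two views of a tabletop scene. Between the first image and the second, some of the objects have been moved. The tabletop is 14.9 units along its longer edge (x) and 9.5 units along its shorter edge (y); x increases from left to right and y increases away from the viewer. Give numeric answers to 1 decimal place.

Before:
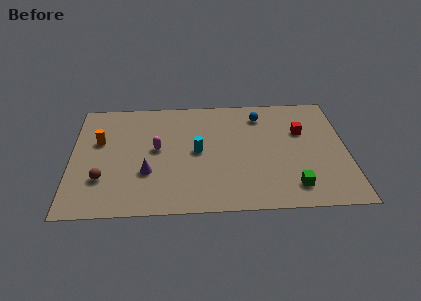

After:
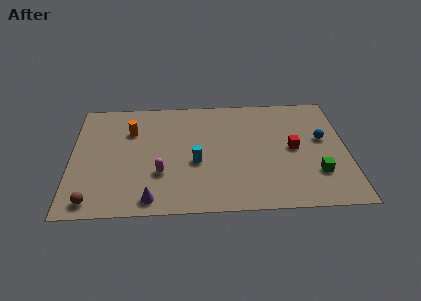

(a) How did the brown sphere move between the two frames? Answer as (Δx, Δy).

(-0.5, -1.7)

The brown sphere started near (1.7, 2.8) and ended near (1.2, 1.1).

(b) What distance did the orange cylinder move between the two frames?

1.9

The orange cylinder was near (1.5, 5.9) before and (3.2, 6.7) after, so it travelled √(1.7² + 0.8²) ≈ 1.9 units.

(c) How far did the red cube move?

1.5

From (12.5, 6.2) to (12.0, 4.8), the red cube covered √(0.5² + 1.4²) ≈ 1.5 units.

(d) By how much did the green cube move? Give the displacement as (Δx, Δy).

(1.3, 1.0)

The green cube was at about (11.9, 1.7) and moved to about (13.2, 2.7).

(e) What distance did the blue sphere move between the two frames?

4.0

The blue sphere was near (10.3, 7.7) before and (13.6, 5.5) after, so it travelled √(3.3² + 2.2²) ≈ 4.0 units.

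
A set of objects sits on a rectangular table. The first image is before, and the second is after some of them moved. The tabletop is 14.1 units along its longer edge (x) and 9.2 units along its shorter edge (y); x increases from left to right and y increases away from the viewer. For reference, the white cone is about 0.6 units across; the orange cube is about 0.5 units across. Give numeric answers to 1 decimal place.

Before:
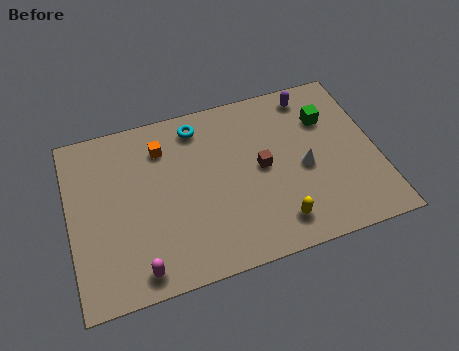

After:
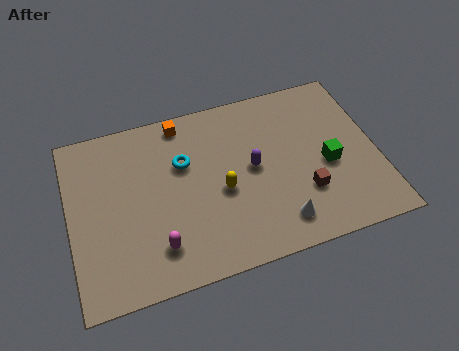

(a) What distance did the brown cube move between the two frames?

2.6

From (8.8, 4.7) to (10.6, 2.8), the brown cube covered √(1.8² + 1.9²) ≈ 2.6 units.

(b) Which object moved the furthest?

the purple capsule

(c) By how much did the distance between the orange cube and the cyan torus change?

+0.4

They were about 1.8 units apart before and 2.2 after — 0.4 units further apart.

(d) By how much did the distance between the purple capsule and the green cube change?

+1.9

The distance was about 1.6 in the first image and 3.5 in the second, so they moved 1.9 units further apart.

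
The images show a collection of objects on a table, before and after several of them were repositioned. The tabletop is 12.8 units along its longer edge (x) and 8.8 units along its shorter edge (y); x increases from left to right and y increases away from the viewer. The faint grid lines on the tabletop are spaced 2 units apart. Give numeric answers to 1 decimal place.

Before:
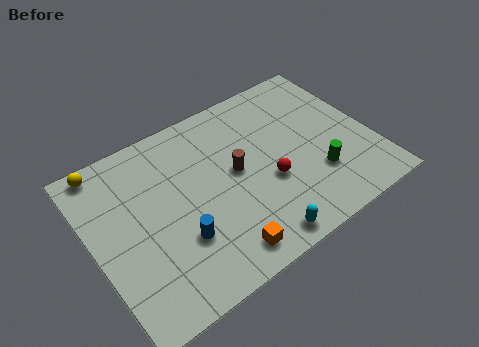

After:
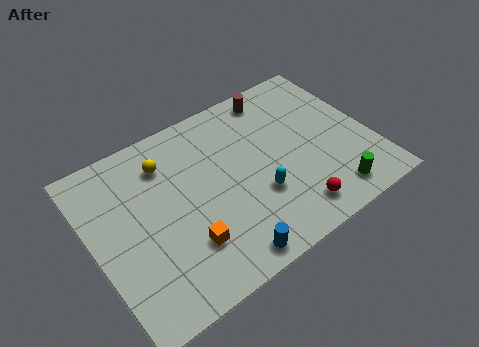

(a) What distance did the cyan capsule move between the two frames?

2.2

The cyan capsule moved from about (6.8, 0.9) to (7.3, 3.0), a distance of √(0.5² + 2.1²) ≈ 2.2.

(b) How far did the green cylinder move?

1.4

From (10.0, 2.6) to (10.4, 1.3), the green cylinder covered √(0.4² + 1.3²) ≈ 1.4 units.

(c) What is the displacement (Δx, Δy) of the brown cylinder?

(2.5, 3.0)

The brown cylinder started near (6.6, 4.7) and ended near (9.1, 7.7).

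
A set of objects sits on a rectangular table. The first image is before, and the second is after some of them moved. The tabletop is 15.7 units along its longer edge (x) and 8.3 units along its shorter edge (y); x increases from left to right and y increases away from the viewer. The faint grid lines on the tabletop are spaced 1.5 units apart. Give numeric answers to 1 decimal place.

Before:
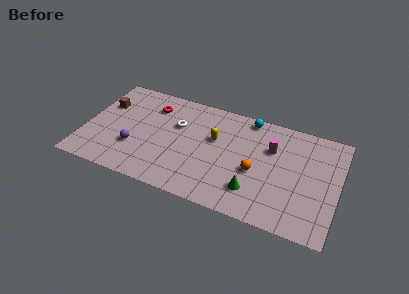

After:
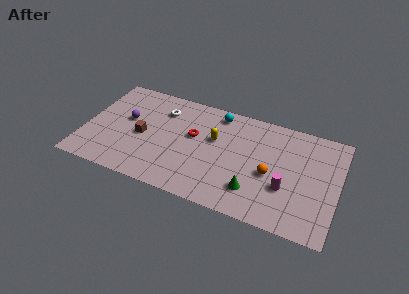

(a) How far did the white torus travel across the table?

1.3

The white torus moved from about (5.6, 5.4) to (4.6, 6.3), a distance of √(1.0² + 0.9²) ≈ 1.3.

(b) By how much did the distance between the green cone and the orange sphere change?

+0.3

The distance was about 1.5 in the first image and 1.8 in the second, so they moved 0.3 units further apart.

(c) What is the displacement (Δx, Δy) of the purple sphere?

(-0.7, 2.1)

From the two frames, the purple sphere sits at roughly (3.2, 2.7) before and (2.5, 4.8) after.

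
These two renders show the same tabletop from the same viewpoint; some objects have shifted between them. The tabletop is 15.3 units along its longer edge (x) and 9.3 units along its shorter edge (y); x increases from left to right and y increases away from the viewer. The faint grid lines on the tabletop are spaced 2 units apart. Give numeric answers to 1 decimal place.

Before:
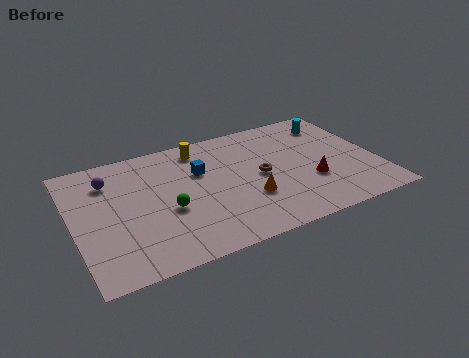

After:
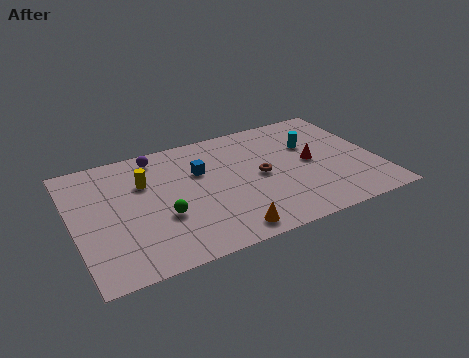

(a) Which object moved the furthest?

the yellow cylinder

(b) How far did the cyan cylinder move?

2.0

The cyan cylinder was near (13.6, 7.5) before and (12.2, 6.1) after, so it travelled √(1.4² + 1.4²) ≈ 2.0 units.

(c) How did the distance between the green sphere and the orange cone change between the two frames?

-0.4

They were about 4.1 units apart before and 3.7 after — 0.4 units closer together.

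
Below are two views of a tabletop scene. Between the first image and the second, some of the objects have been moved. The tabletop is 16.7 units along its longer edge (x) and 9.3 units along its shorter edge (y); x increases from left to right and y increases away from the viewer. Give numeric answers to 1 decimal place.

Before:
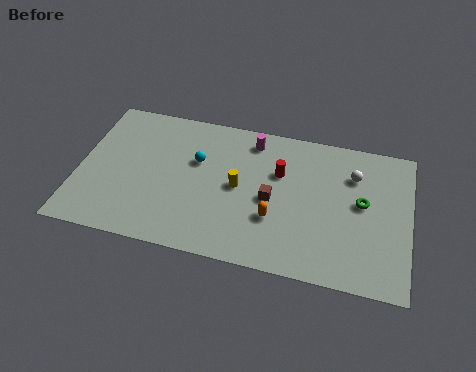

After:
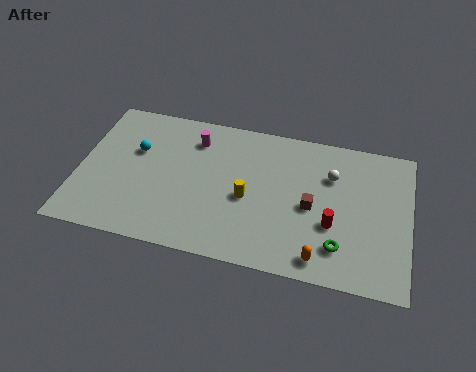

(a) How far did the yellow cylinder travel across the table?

0.8

The yellow cylinder was near (8.1, 4.7) before and (8.6, 4.1) after, so it travelled √(0.5² + 0.6²) ≈ 0.8 units.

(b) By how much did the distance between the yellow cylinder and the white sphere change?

-1.3

The distance was about 6.1 in the first image and 4.8 in the second, so they moved 1.3 units closer together.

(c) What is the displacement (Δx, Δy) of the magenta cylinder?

(-2.9, -0.6)

The magenta cylinder started near (8.6, 7.9) and ended near (5.7, 7.3).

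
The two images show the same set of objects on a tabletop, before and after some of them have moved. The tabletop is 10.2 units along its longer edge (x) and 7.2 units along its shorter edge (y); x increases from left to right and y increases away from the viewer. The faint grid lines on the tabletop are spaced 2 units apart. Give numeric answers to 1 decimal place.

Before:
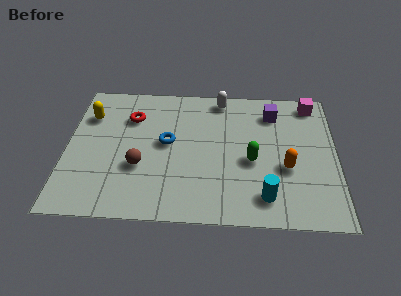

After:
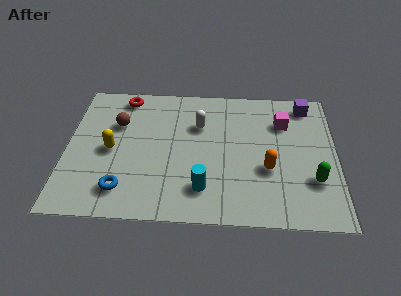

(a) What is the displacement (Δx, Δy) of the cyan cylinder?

(-2.3, 0.3)

From the two frames, the cyan cylinder sits at roughly (7.5, 1.3) before and (5.2, 1.6) after.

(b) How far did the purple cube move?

1.4

The purple cube was near (7.8, 5.7) before and (9.1, 6.2) after, so it travelled √(1.3² + 0.5²) ≈ 1.4 units.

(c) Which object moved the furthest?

the blue torus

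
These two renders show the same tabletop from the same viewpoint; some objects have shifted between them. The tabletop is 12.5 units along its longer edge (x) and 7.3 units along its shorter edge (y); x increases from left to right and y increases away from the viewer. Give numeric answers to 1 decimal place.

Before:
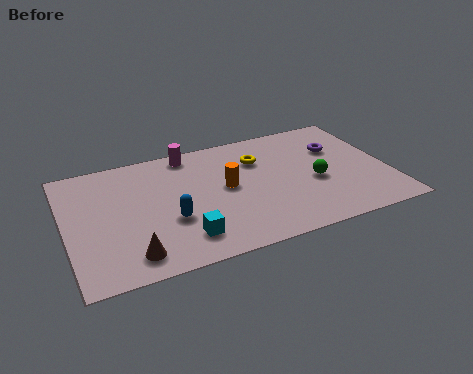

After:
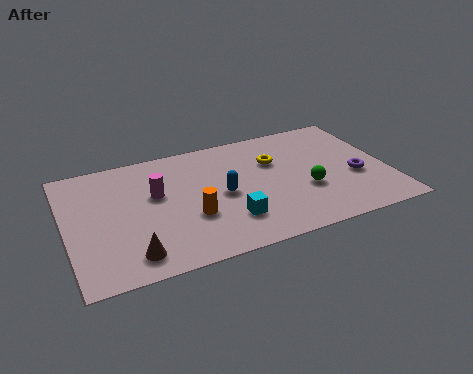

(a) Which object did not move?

the brown cone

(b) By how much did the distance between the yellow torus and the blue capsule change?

-1.9

They were about 4.5 units apart before and 2.6 after — 1.9 units closer together.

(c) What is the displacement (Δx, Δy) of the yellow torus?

(0.6, -0.3)

The yellow torus started near (7.6, 5.2) and ended near (8.2, 4.9).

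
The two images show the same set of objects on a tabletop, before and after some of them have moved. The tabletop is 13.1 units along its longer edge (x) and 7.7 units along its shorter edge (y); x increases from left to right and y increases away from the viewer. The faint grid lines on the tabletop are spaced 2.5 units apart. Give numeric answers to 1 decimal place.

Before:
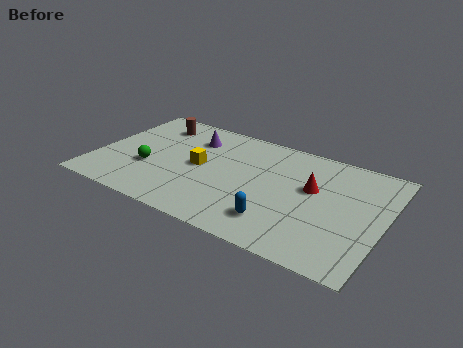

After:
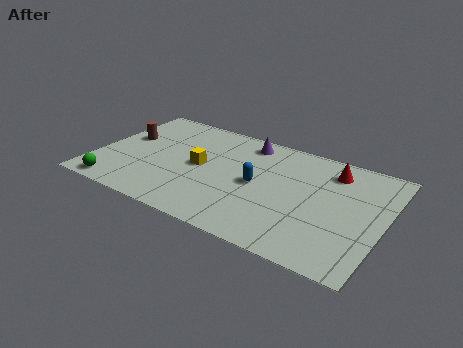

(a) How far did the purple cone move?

2.5

From (4.1, 5.8) to (6.5, 6.6), the purple cone covered √(2.4² + 0.8²) ≈ 2.5 units.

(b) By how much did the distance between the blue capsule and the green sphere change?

+0.6

They were about 6.2 units apart before and 6.8 after — 0.6 units further apart.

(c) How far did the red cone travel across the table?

1.7

The red cone was near (9.8, 4.6) before and (10.5, 6.2) after, so it travelled √(0.7² + 1.6²) ≈ 1.7 units.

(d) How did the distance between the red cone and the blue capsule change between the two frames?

+0.8

The distance was about 3.1 in the first image and 3.9 in the second, so they moved 0.8 units further apart.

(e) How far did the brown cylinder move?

1.9

From (2.2, 6.2) to (1.1, 4.6), the brown cylinder covered √(1.1² + 1.6²) ≈ 1.9 units.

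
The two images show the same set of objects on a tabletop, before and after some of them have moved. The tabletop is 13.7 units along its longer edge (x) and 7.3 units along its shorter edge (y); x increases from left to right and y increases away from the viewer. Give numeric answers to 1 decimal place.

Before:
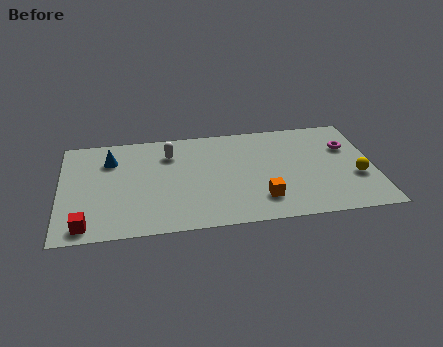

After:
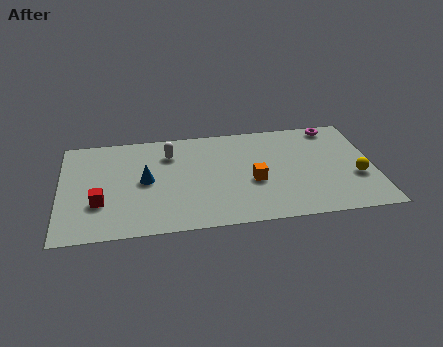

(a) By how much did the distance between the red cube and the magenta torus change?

-1.0

They were about 12.2 units apart before and 11.2 after — 1.0 units closer together.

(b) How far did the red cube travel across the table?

1.6

From (1.1, 0.9) to (1.7, 2.4), the red cube covered √(0.6² + 1.5²) ≈ 1.6 units.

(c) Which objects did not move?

the white capsule and the yellow sphere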